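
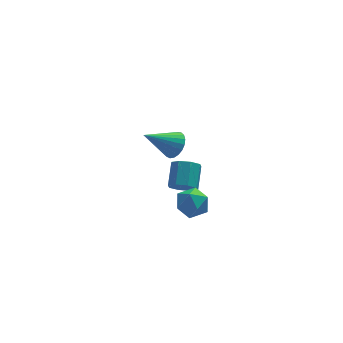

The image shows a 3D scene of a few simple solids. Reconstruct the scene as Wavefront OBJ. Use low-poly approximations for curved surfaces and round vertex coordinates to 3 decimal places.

v -2.299 -2.291 1.072
v -1.701 -1.924 0.406
v -1.579 -3.676 0.954
v -0.981 -3.309 0.288
v -0.919 -3.017 1.209
v -1.364 -2.161 1.282
v -1.916 -3.439 0.078
v -2.361 -2.583 0.151
v -1.464 -2.633 -0.207
v -0.848 -2.372 0.491
v -2.432 -3.228 0.869
v -1.816 -2.967 1.567
v -1.924 -1.839 1.072
v -1.175 -1.924 0.836
v -0.786 -0.805 1.672
v -1.536 -0.721 1.908
v -1.489 -1.549 0.48
v -1.1 -0.43 1.317
v -2.058 -1.344 0.471
v -1.669 -0.225 1.307
v -2.549 -1.43 0.814
v -2.16 -0.311 1.65
v -2.674 -1.755 1.308
v -2.285 -0.636 2.144
v -2.36 -2.13 1.663
v -1.971 -1.011 2.5
v -1.791 -2.335 1.673
v -1.402 -1.216 2.509
v -1.3 -2.249 1.33
v -0.911 -1.13 2.166
v -1.207 4.072 -0.723
v -0.689 4.139 -0.016
v -2.913 3.908 0.543
v -0.772 4.489 -0.082
v -0.93 4.767 -0.26
v -1.137 4.924 -0.517
v -1.355 4.935 -0.811
v -1.548 4.796 -1.089
v -1.683 4.532 -1.303
v -1.735 4.188 -1.418
v -1.696 3.825 -1.412
v -1.572 3.504 -1.287
v -1.386 3.281 -1.065
v -1.168 3.195 -0.783
v -0.958 3.26 -0.491
v -0.79 3.466 -0.24
v -0.695 3.777 -0.071
f 1 12 6
f 1 6 2
f 1 2 8
f 1 8 11
f 1 11 12
f 2 6 10
f 6 12 5
f 12 11 3
f 11 8 7
f 8 2 9
f 4 10 5
f 4 5 3
f 4 3 7
f 4 7 9
f 4 9 10
f 5 10 6
f 3 5 12
f 7 3 11
f 9 7 8
f 10 9 2
f 14 13 17
f 14 17 15
f 15 17 18
f 15 18 16
f 17 13 19
f 17 19 18
f 18 19 20
f 18 20 16
f 19 13 21
f 19 21 20
f 20 21 22
f 20 22 16
f 21 13 23
f 21 23 22
f 22 23 24
f 22 24 16
f 23 13 25
f 23 25 24
f 24 25 26
f 24 26 16
f 25 13 27
f 25 27 26
f 26 27 28
f 26 28 16
f 27 13 29
f 27 29 28
f 28 29 30
f 28 30 16
f 29 13 14
f 29 14 30
f 30 14 15
f 30 15 16
f 32 31 34
f 32 34 33
f 34 31 35
f 34 35 33
f 35 31 36
f 35 36 33
f 36 31 37
f 36 37 33
f 37 31 38
f 37 38 33
f 38 31 39
f 38 39 33
f 39 31 40
f 39 40 33
f 40 31 41
f 40 41 33
f 41 31 42
f 41 42 33
f 42 31 43
f 42 43 33
f 43 31 44
f 43 44 33
f 44 31 45
f 44 45 33
f 45 31 46
f 45 46 33
f 46 31 47
f 46 47 33
f 47 31 32
f 47 32 33



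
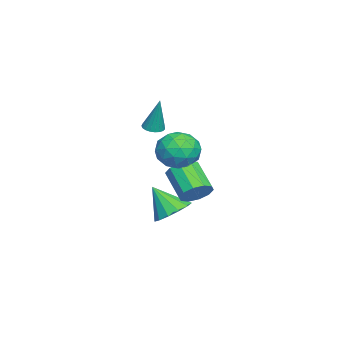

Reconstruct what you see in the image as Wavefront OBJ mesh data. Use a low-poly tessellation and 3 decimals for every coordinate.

v -1.221 2.613 -0.988
v -0.579 2.175 -0.696
v -1.616 1.33 0.319
v -2.259 1.767 0.028
v -0.633 2.593 -0.403
v -1.67 1.747 0.612
v -0.911 3.018 -0.333
v -1.948 2.172 0.682
v -1.308 3.289 -0.513
v -2.345 2.443 0.502
v -1.672 3.301 -0.875
v -2.709 2.455 0.141
v -1.864 3.05 -1.279
v -2.901 2.205 -0.264
v -1.81 2.633 -1.572
v -2.847 1.787 -0.557
v -1.532 2.208 -1.642
v -2.569 1.362 -0.627
v -1.135 1.937 -1.462
v -2.172 1.091 -0.447
v -0.771 1.925 -1.101
v -1.808 1.079 -0.085
v -3.252 0.218 2.15
v -2.913 -0.201 2.178
v -2.928 0.602 3.93
v -2.776 -0.034 2.117
v -2.721 0.176 2.062
v -2.758 0.394 2.022
v -2.88 0.581 2.004
v -3.067 0.706 2.011
v -3.286 0.746 2.042
v -3.499 0.695 2.092
v -3.669 0.562 2.152
v -3.767 0.369 2.211
v -3.776 0.15 2.26
v -3.695 -0.057 2.29
v -3.537 -0.217 2.295
v -3.33 -0.301 2.276
v -3.109 -0.296 2.234
v -2.826 1.219 -2.953
v -1.938 0.773 -3.132
v -3.054 0.201 -1.547
v -1.829 1.217 -2.793
v -2.037 1.662 -2.505
v -2.495 1.965 -2.359
v -3.059 2.032 -2.402
v -3.549 1.841 -2.619
v -3.809 1.452 -2.943
v -3.757 0.989 -3.27
v -3.41 0.599 -3.496
v -2.877 0.405 -3.55
v -2.329 0.47 -3.414
v -2.59 1.695 1.473
v -2.02 2.356 0.796
v -1.06 1.084 2.164
v -0.49 1.745 1.487
v -1.087 2.179 2.309
v -2.032 2.556 1.881
v -1.048 0.884 1.079
v -1.993 1.261 0.651
v -1.067 1.854 0.552
v -1.091 2.654 1.313
v -1.989 0.786 1.647
v -2.013 1.586 2.408
v -2.439 2.079 1.074
v -0.641 1.361 1.886
v -0.991 1.616 2.369
v -0.657 2.004 1.971
v -2.446 2.197 1.712
v -2.111 2.585 1.314
v -1.563 2.481 2.203
v -0.969 0.855 1.646
v -0.634 1.243 1.248
v -2.423 1.436 0.989
v -2.089 1.824 0.591
v -1.517 0.959 0.757
v -1.544 2.173 0.533
v -0.645 1.813 0.939
v -0.973 1.307 0.699
v -1.528 1.529 0.448
v -1.558 2.643 0.979
v -0.659 2.284 1.386
v -1.01 2.539 1.869
v -1.565 2.761 1.618
v -0.998 2.348 0.836
v -2.421 1.156 1.574
v -1.522 0.797 1.981
v -1.515 0.679 1.342
v -2.07 0.901 1.091
v -2.435 1.627 2.021
v -1.536 1.267 2.427
v -1.552 1.911 2.512
v -2.107 2.133 2.261
v -2.082 1.092 2.124
f 2 1 5
f 2 5 3
f 3 5 6
f 3 6 4
f 5 1 7
f 5 7 6
f 6 7 8
f 6 8 4
f 7 1 9
f 7 9 8
f 8 9 10
f 8 10 4
f 9 1 11
f 9 11 10
f 10 11 12
f 10 12 4
f 11 1 13
f 11 13 12
f 12 13 14
f 12 14 4
f 13 1 15
f 13 15 14
f 14 15 16
f 14 16 4
f 15 1 17
f 15 17 16
f 16 17 18
f 16 18 4
f 17 1 19
f 17 19 18
f 18 19 20
f 18 20 4
f 19 1 21
f 19 21 20
f 20 21 22
f 20 22 4
f 21 1 2
f 21 2 22
f 22 2 3
f 22 3 4
f 24 23 26
f 24 26 25
f 26 23 27
f 26 27 25
f 27 23 28
f 27 28 25
f 28 23 29
f 28 29 25
f 29 23 30
f 29 30 25
f 30 23 31
f 30 31 25
f 31 23 32
f 31 32 25
f 32 23 33
f 32 33 25
f 33 23 34
f 33 34 25
f 34 23 35
f 34 35 25
f 35 23 36
f 35 36 25
f 36 23 37
f 36 37 25
f 37 23 38
f 37 38 25
f 38 23 39
f 38 39 25
f 39 23 24
f 39 24 25
f 41 40 43
f 41 43 42
f 43 40 44
f 43 44 42
f 44 40 45
f 44 45 42
f 45 40 46
f 45 46 42
f 46 40 47
f 46 47 42
f 47 40 48
f 47 48 42
f 48 40 49
f 48 49 42
f 49 40 50
f 49 50 42
f 50 40 51
f 50 51 42
f 51 40 52
f 51 52 42
f 52 40 41
f 52 41 42
f 53 90 69
f 90 64 93
f 69 93 58
f 90 93 69
f 53 69 65
f 69 58 70
f 65 70 54
f 69 70 65
f 53 65 74
f 65 54 75
f 74 75 60
f 65 75 74
f 53 74 86
f 74 60 89
f 86 89 63
f 74 89 86
f 53 86 90
f 86 63 94
f 90 94 64
f 86 94 90
f 54 70 81
f 70 58 84
f 81 84 62
f 70 84 81
f 58 93 71
f 93 64 92
f 71 92 57
f 93 92 71
f 64 94 91
f 94 63 87
f 91 87 55
f 94 87 91
f 63 89 88
f 89 60 76
f 88 76 59
f 89 76 88
f 60 75 80
f 75 54 77
f 80 77 61
f 75 77 80
f 56 82 68
f 82 62 83
f 68 83 57
f 82 83 68
f 56 68 66
f 68 57 67
f 66 67 55
f 68 67 66
f 56 66 73
f 66 55 72
f 73 72 59
f 66 72 73
f 56 73 78
f 73 59 79
f 78 79 61
f 73 79 78
f 56 78 82
f 78 61 85
f 82 85 62
f 78 85 82
f 57 83 71
f 83 62 84
f 71 84 58
f 83 84 71
f 55 67 91
f 67 57 92
f 91 92 64
f 67 92 91
f 59 72 88
f 72 55 87
f 88 87 63
f 72 87 88
f 61 79 80
f 79 59 76
f 80 76 60
f 79 76 80
f 62 85 81
f 85 61 77
f 81 77 54
f 85 77 81



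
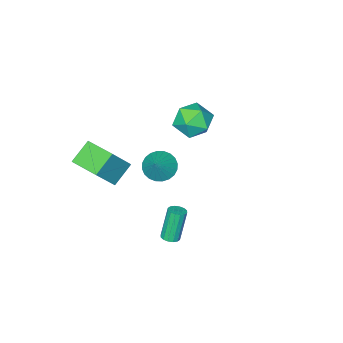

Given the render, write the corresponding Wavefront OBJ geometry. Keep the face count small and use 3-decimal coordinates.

v 0.755 -2.717 1.646
v 1.48 -3.323 1.427
v 1.625 -2.083 2.774
v 1.559 -3.03 1.202
v 1.515 -2.689 1.044
v 1.355 -2.352 0.977
v 1.105 -2.071 1.013
v 0.8 -1.888 1.144
v 0.489 -1.832 1.352
v 0.219 -1.91 1.605
v 0.03 -2.111 1.864
v -0.049 -2.405 2.09
v -0.005 -2.746 2.248
v 0.154 -3.083 2.314
v 0.405 -3.364 2.279
v 0.71 -3.547 2.147
v 1.021 -3.603 1.939
v 1.291 -3.525 1.686
v -2.53 -2.661 2.974
v -1.782 -3.278 2.2
v -3.258 -4.402 3.66
v -2.51 -5.019 2.886
v -2.032 -4.398 3.848
v -1.582 -3.322 3.424
v -3.458 -4.358 2.436
v -3.008 -3.282 2.012
v -2.355 -4.327 1.868
v -1.474 -4.352 2.741
v -3.566 -3.328 3.119
v -2.685 -3.353 3.992
v 3.908 1.93 0.987
v 4.392 1.967 1.143
v 3.816 1.847 2.95
v 3.332 1.81 2.793
v 4.304 2.216 1.132
v 3.729 2.096 2.939
v 4.111 2.388 1.082
v 3.535 2.268 2.888
v 3.863 2.438 1.006
v 3.287 2.318 2.813
v 3.627 2.351 0.925
v 3.051 2.231 2.732
v 3.466 2.152 0.861
v 2.891 2.032 2.668
v 3.424 1.893 0.83
v 2.848 1.773 2.637
v 3.511 1.644 0.841
v 2.936 1.524 2.648
v 3.705 1.472 0.892
v 3.129 1.352 2.698
v 3.953 1.422 0.967
v 3.377 1.302 2.774
v 4.189 1.509 1.048
v 3.613 1.389 2.855
v 4.349 1.708 1.112
v 3.774 1.588 2.919
v 2.772 -4.672 2.729
v 4.001 -4.644 4.357
v 2.606 -2.832 2.822
v 3.834 -2.804 4.45
v 3.986 -4.516 1.81
v 5.214 -4.488 3.438
v 3.819 -2.676 1.903
v 5.048 -2.648 3.531
f 2 1 4
f 2 4 3
f 4 1 5
f 4 5 3
f 5 1 6
f 5 6 3
f 6 1 7
f 6 7 3
f 7 1 8
f 7 8 3
f 8 1 9
f 8 9 3
f 9 1 10
f 9 10 3
f 10 1 11
f 10 11 3
f 11 1 12
f 11 12 3
f 12 1 13
f 12 13 3
f 13 1 14
f 13 14 3
f 14 1 15
f 14 15 3
f 15 1 16
f 15 16 3
f 16 1 17
f 16 17 3
f 17 1 18
f 17 18 3
f 18 1 2
f 18 2 3
f 19 30 24
f 19 24 20
f 19 20 26
f 19 26 29
f 19 29 30
f 20 24 28
f 24 30 23
f 30 29 21
f 29 26 25
f 26 20 27
f 22 28 23
f 22 23 21
f 22 21 25
f 22 25 27
f 22 27 28
f 23 28 24
f 21 23 30
f 25 21 29
f 27 25 26
f 28 27 20
f 32 31 35
f 32 35 33
f 33 35 36
f 33 36 34
f 35 31 37
f 35 37 36
f 36 37 38
f 36 38 34
f 37 31 39
f 37 39 38
f 38 39 40
f 38 40 34
f 39 31 41
f 39 41 40
f 40 41 42
f 40 42 34
f 41 31 43
f 41 43 42
f 42 43 44
f 42 44 34
f 43 31 45
f 43 45 44
f 44 45 46
f 44 46 34
f 45 31 47
f 45 47 46
f 46 47 48
f 46 48 34
f 47 31 49
f 47 49 48
f 48 49 50
f 48 50 34
f 49 31 51
f 49 51 50
f 50 51 52
f 50 52 34
f 51 31 53
f 51 53 52
f 52 53 54
f 52 54 34
f 53 31 55
f 53 55 54
f 54 55 56
f 54 56 34
f 55 31 32
f 55 32 56
f 56 32 33
f 56 33 34
f 58 60 57
f 61 58 57
f 57 60 59
f 59 61 57
f 58 64 60
f 62 58 61
f 62 64 58
f 60 64 59
f 63 61 59
f 59 64 63
f 63 62 61
f 64 62 63



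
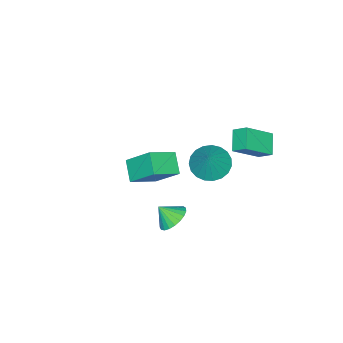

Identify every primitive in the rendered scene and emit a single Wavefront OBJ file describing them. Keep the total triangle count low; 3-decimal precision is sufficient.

v 0.281 2.983 2.085
v 1.084 2.384 1.772
v 1.139 3.377 3.535
v 1.19 2.773 1.604
v 1.138 3.198 1.519
v 0.938 3.586 1.532
v 0.624 3.869 1.64
v 0.251 4 1.826
v -0.117 3.954 2.057
v -0.416 3.74 2.292
v -0.595 3.396 2.492
v -0.622 2.98 2.621
v -0.493 2.564 2.658
v -0.231 2.221 2.596
v 0.12 2.009 2.446
v 0.499 1.966 2.233
v 0.84 2.099 1.995
v -2.495 -2.439 -2.975
v -2.62 -1.033 -1.629
v -1.72 -1.639 -3.738
v -1.844 -0.234 -2.392
v -1.076 -3.066 -2.188
v -1.2 -1.661 -0.842
v -0.3 -2.267 -2.951
v -0.425 -0.861 -1.605
v 3.026 2.651 -0.26
v 3.819 2.981 -0.222
v 3.274 1.969 0.5
v 3.643 3.182 0.016
v 3.361 3.292 0.206
v 3.02 3.29 0.315
v 2.681 3.178 0.326
v 2.401 2.974 0.234
v 2.23 2.715 0.058
v 2.196 2.445 -0.174
v 2.305 2.21 -0.42
v 2.54 2.051 -0.639
v 2.858 1.996 -0.792
v 3.205 2.054 -0.853
v 3.522 2.216 -0.812
v 3.753 2.452 -0.675
v 3.858 2.723 -0.466
v -3.538 3.424 -0.317
v -4.463 2.856 0.38
v -3.591 4.192 0.239
v -4.516 3.624 0.936
v -2.204 2.676 0.844
v -3.129 2.108 1.541
v -2.257 3.444 1.4
v -3.182 2.876 2.097
f 2 1 4
f 2 4 3
f 4 1 5
f 4 5 3
f 5 1 6
f 5 6 3
f 6 1 7
f 6 7 3
f 7 1 8
f 7 8 3
f 8 1 9
f 8 9 3
f 9 1 10
f 9 10 3
f 10 1 11
f 10 11 3
f 11 1 12
f 11 12 3
f 12 1 13
f 12 13 3
f 13 1 14
f 13 14 3
f 14 1 15
f 14 15 3
f 15 1 16
f 15 16 3
f 16 1 17
f 16 17 3
f 17 1 2
f 17 2 3
f 19 21 18
f 22 19 18
f 18 21 20
f 20 22 18
f 19 25 21
f 23 19 22
f 23 25 19
f 21 25 20
f 24 22 20
f 20 25 24
f 24 23 22
f 25 23 24
f 27 26 29
f 27 29 28
f 29 26 30
f 29 30 28
f 30 26 31
f 30 31 28
f 31 26 32
f 31 32 28
f 32 26 33
f 32 33 28
f 33 26 34
f 33 34 28
f 34 26 35
f 34 35 28
f 35 26 36
f 35 36 28
f 36 26 37
f 36 37 28
f 37 26 38
f 37 38 28
f 38 26 39
f 38 39 28
f 39 26 40
f 39 40 28
f 40 26 41
f 40 41 28
f 41 26 42
f 41 42 28
f 42 26 27
f 42 27 28
f 44 46 43
f 47 44 43
f 43 46 45
f 45 47 43
f 44 50 46
f 48 44 47
f 48 50 44
f 46 50 45
f 49 47 45
f 45 50 49
f 49 48 47
f 50 48 49



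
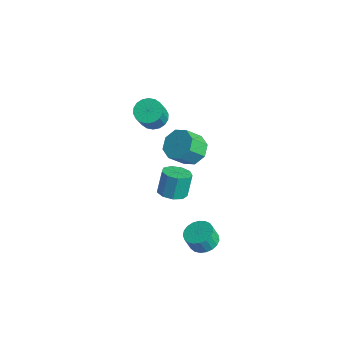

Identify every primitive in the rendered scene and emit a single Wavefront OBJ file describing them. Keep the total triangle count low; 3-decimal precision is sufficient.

v 0.715 -2.398 -1.004
v 1.334 -1.784 -1.12
v 1.084 -1.267 0.288
v 0.465 -1.882 0.404
v 0.798 -1.571 -1.293
v 0.548 -1.055 0.115
v 0.223 -1.746 -1.331
v -0.027 -1.229 0.077
v -0.122 -2.226 -1.216
v -0.371 -1.709 0.192
v -0.075 -2.786 -1.001
v -0.325 -2.27 0.406
v 0.341 -3.166 -0.788
v 0.092 -2.649 0.619
v 0.932 -3.186 -0.676
v 0.683 -2.669 0.731
v 1.422 -2.837 -0.717
v 1.172 -2.321 0.69
v 1.58 -2.284 -0.892
v 1.33 -1.767 0.515
v -3.625 -0.642 1.555
v -3.036 -1.096 1.104
v -2.525 -1.833 2.514
v -3.115 -1.378 2.965
v -2.842 -0.776 1.201
v -2.331 -1.512 2.611
v -2.803 -0.429 1.369
v -2.292 -1.165 2.778
v -2.927 -0.124 1.573
v -2.416 -0.86 2.982
v -3.189 0.078 1.773
v -2.678 -0.658 3.183
v -3.538 0.138 1.931
v -3.027 -0.598 3.34
v -3.904 0.043 2.014
v -3.393 -0.693 3.423
v -4.215 -0.187 2.006
v -3.704 -0.924 3.416
v -4.409 -0.508 1.909
v -3.898 -1.244 3.319
v -4.448 -0.855 1.742
v -3.937 -1.591 3.151
v -4.324 -1.16 1.538
v -3.813 -1.896 2.947
v -4.062 -1.362 1.337
v -3.551 -2.098 2.747
v -3.713 -1.422 1.18
v -3.202 -2.158 2.589
v -3.347 -1.327 1.097
v -2.836 -2.063 2.506
v 0.929 -1.154 2.487
v 1.773 -1.605 2.132
v 1.695 -2.576 3.179
v 0.851 -2.126 3.533
v 1.929 -1.05 2.659
v 1.851 -2.021 3.705
v 1.499 -0.556 3.084
v 1.421 -1.527 4.131
v 0.736 -0.413 3.16
v 0.657 -1.384 4.207
v 0.085 -0.704 2.841
v 0.007 -1.675 3.888
v -0.071 -1.259 2.315
v -0.149 -2.23 3.361
v 0.359 -1.753 1.889
v 0.281 -2.724 2.936
v 1.123 -1.896 1.813
v 1.044 -2.867 2.86
v 4.054 -2.559 -2.527
v 4.604 -3.226 -2.689
v 4.476 -3.568 -1.715
v 3.926 -2.901 -1.553
v 4.833 -2.967 -2.568
v 4.705 -3.309 -1.594
v 4.926 -2.637 -2.44
v 4.798 -2.979 -1.466
v 4.869 -2.294 -2.327
v 4.741 -2.636 -1.353
v 4.671 -1.997 -2.248
v 4.543 -2.338 -1.275
v 4.366 -1.796 -2.218
v 4.238 -2.138 -1.244
v 4.007 -1.728 -2.241
v 3.879 -2.07 -1.268
v 3.657 -1.803 -2.314
v 3.529 -2.145 -1.34
v 3.375 -2.009 -2.423
v 3.247 -2.351 -1.449
v 3.21 -2.311 -2.551
v 3.082 -2.652 -1.577
v 3.192 -2.655 -2.674
v 3.064 -2.996 -1.7
v 3.322 -2.982 -2.772
v 3.194 -3.324 -1.798
v 3.579 -3.237 -2.827
v 3.451 -3.578 -1.853
v 3.918 -3.374 -2.831
v 3.79 -3.716 -1.857
v 4.281 -3.37 -2.782
v 4.153 -3.712 -1.808
f 2 1 5
f 2 5 3
f 3 5 6
f 3 6 4
f 5 1 7
f 5 7 6
f 6 7 8
f 6 8 4
f 7 1 9
f 7 9 8
f 8 9 10
f 8 10 4
f 9 1 11
f 9 11 10
f 10 11 12
f 10 12 4
f 11 1 13
f 11 13 12
f 12 13 14
f 12 14 4
f 13 1 15
f 13 15 14
f 14 15 16
f 14 16 4
f 15 1 17
f 15 17 16
f 16 17 18
f 16 18 4
f 17 1 19
f 17 19 18
f 18 19 20
f 18 20 4
f 19 1 2
f 19 2 20
f 20 2 3
f 20 3 4
f 22 21 25
f 22 25 23
f 23 25 26
f 23 26 24
f 25 21 27
f 25 27 26
f 26 27 28
f 26 28 24
f 27 21 29
f 27 29 28
f 28 29 30
f 28 30 24
f 29 21 31
f 29 31 30
f 30 31 32
f 30 32 24
f 31 21 33
f 31 33 32
f 32 33 34
f 32 34 24
f 33 21 35
f 33 35 34
f 34 35 36
f 34 36 24
f 35 21 37
f 35 37 36
f 36 37 38
f 36 38 24
f 37 21 39
f 37 39 38
f 38 39 40
f 38 40 24
f 39 21 41
f 39 41 40
f 40 41 42
f 40 42 24
f 41 21 43
f 41 43 42
f 42 43 44
f 42 44 24
f 43 21 45
f 43 45 44
f 44 45 46
f 44 46 24
f 45 21 47
f 45 47 46
f 46 47 48
f 46 48 24
f 47 21 49
f 47 49 48
f 48 49 50
f 48 50 24
f 49 21 22
f 49 22 50
f 50 22 23
f 50 23 24
f 52 51 55
f 52 55 53
f 53 55 56
f 53 56 54
f 55 51 57
f 55 57 56
f 56 57 58
f 56 58 54
f 57 51 59
f 57 59 58
f 58 59 60
f 58 60 54
f 59 51 61
f 59 61 60
f 60 61 62
f 60 62 54
f 61 51 63
f 61 63 62
f 62 63 64
f 62 64 54
f 63 51 65
f 63 65 64
f 64 65 66
f 64 66 54
f 65 51 67
f 65 67 66
f 66 67 68
f 66 68 54
f 67 51 52
f 67 52 68
f 68 52 53
f 68 53 54
f 70 69 73
f 70 73 71
f 71 73 74
f 71 74 72
f 73 69 75
f 73 75 74
f 74 75 76
f 74 76 72
f 75 69 77
f 75 77 76
f 76 77 78
f 76 78 72
f 77 69 79
f 77 79 78
f 78 79 80
f 78 80 72
f 79 69 81
f 79 81 80
f 80 81 82
f 80 82 72
f 81 69 83
f 81 83 82
f 82 83 84
f 82 84 72
f 83 69 85
f 83 85 84
f 84 85 86
f 84 86 72
f 85 69 87
f 85 87 86
f 86 87 88
f 86 88 72
f 87 69 89
f 87 89 88
f 88 89 90
f 88 90 72
f 89 69 91
f 89 91 90
f 90 91 92
f 90 92 72
f 91 69 93
f 91 93 92
f 92 93 94
f 92 94 72
f 93 69 95
f 93 95 94
f 94 95 96
f 94 96 72
f 95 69 97
f 95 97 96
f 96 97 98
f 96 98 72
f 97 69 99
f 97 99 98
f 98 99 100
f 98 100 72
f 99 69 70
f 99 70 100
f 100 70 71
f 100 71 72



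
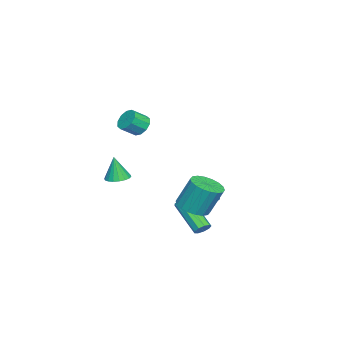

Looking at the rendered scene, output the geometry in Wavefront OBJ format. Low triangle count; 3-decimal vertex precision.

v 3.01 1.25 -1.706
v 3.603 0.614 -1.378
v 3.482 1.333 0.235
v 2.89 1.97 -0.094
v 3.854 0.921 -1.496
v 3.733 1.64 0.117
v 3.938 1.293 -1.656
v 3.817 2.013 -0.043
v 3.838 1.657 -1.826
v 3.717 2.377 -0.213
v 3.574 1.941 -1.972
v 3.453 2.66 -0.359
v 3.199 2.087 -2.066
v 3.078 2.807 -0.453
v 2.786 2.068 -2.088
v 2.665 2.788 -0.475
v 2.418 1.887 -2.035
v 2.297 2.606 -0.422
v 2.167 1.58 -1.917
v 2.046 2.299 -0.304
v 2.083 1.207 -1.757
v 1.962 1.927 -0.144
v 2.183 0.843 -1.587
v 2.062 1.563 0.026
v 2.447 0.56 -1.441
v 2.326 1.279 0.172
v 2.822 0.413 -1.347
v 2.701 1.133 0.266
v 3.235 0.432 -1.325
v 3.114 1.152 0.288
v 1.031 -3.406 -1.143
v 1.454 -2.855 -1.063
v 1.029 -3.614 0.303
v 1.17 -2.727 -1.045
v 0.859 -2.734 -1.046
v 0.582 -2.875 -1.067
v 0.393 -3.12 -1.102
v 0.331 -3.422 -1.146
v 0.407 -3.721 -1.188
v 0.607 -3.958 -1.222
v 0.891 -4.085 -1.24
v 1.202 -4.078 -1.239
v 1.48 -3.938 -1.219
v 1.668 -3.692 -1.183
v 1.73 -3.39 -1.14
v 1.654 -3.091 -1.097
v -4.173 0.034 -3.532
v -3.71 0.653 -4.197
v -2.77 -0.813 -3.343
v -2.307 -0.194 -4.008
v -2.588 0.159 -3.093
v -3.455 0.682 -3.21
v -3.025 -0.842 -4.33
v -3.892 -0.319 -4.447
v -3 0.112 -4.69
v -2.73 0.73 -3.926
v -3.75 -0.89 -3.614
v -3.48 -0.272 -2.85
v 0.671 1.05 -4.389
v 0.932 1.23 -4.002
v -0.09 -0.17 -2.664
v -0.351 -0.35 -3.051
v 0.641 1.406 -4.04
v -0.381 0.006 -2.701
v 0.365 1.416 -4.24
v -0.657 0.016 -2.902
v 0.231 1.255 -4.511
v -0.791 -0.145 -3.172
v 0.304 0.998 -4.725
v -0.718 -0.402 -3.386
v 0.548 0.765 -4.781
v -0.474 -0.635 -3.443
v 0.85 0.666 -4.655
v -0.172 -0.734 -3.316
v 1.068 0.746 -4.404
v 0.046 -0.654 -3.065
v 1.1 0.969 -4.146
v 0.078 -0.431 -2.808
v 0.998 -2.128 2.699
v 1.386 -2.292 2.153
v 1.95 -2.895 2.734
v 1.562 -2.732 3.281
v 1.559 -1.95 2.34
v 2.123 -2.553 2.921
v 1.518 -1.676 2.664
v 2.082 -2.28 3.245
v 1.278 -1.575 3.002
v 1.842 -2.178 3.583
v 0.931 -1.685 3.224
v 1.495 -2.289 3.805
v 0.61 -1.965 3.246
v 1.174 -2.568 3.827
v 0.437 -2.307 3.059
v 1.001 -2.91 3.64
v 0.478 -2.58 2.735
v 1.042 -3.184 3.316
v 0.718 -2.682 2.397
v 1.282 -3.285 2.978
v 1.065 -2.571 2.175
v 1.629 -3.175 2.756
f 2 1 5
f 2 5 3
f 3 5 6
f 3 6 4
f 5 1 7
f 5 7 6
f 6 7 8
f 6 8 4
f 7 1 9
f 7 9 8
f 8 9 10
f 8 10 4
f 9 1 11
f 9 11 10
f 10 11 12
f 10 12 4
f 11 1 13
f 11 13 12
f 12 13 14
f 12 14 4
f 13 1 15
f 13 15 14
f 14 15 16
f 14 16 4
f 15 1 17
f 15 17 16
f 16 17 18
f 16 18 4
f 17 1 19
f 17 19 18
f 18 19 20
f 18 20 4
f 19 1 21
f 19 21 20
f 20 21 22
f 20 22 4
f 21 1 23
f 21 23 22
f 22 23 24
f 22 24 4
f 23 1 25
f 23 25 24
f 24 25 26
f 24 26 4
f 25 1 27
f 25 27 26
f 26 27 28
f 26 28 4
f 27 1 29
f 27 29 28
f 28 29 30
f 28 30 4
f 29 1 2
f 29 2 30
f 30 2 3
f 30 3 4
f 32 31 34
f 32 34 33
f 34 31 35
f 34 35 33
f 35 31 36
f 35 36 33
f 36 31 37
f 36 37 33
f 37 31 38
f 37 38 33
f 38 31 39
f 38 39 33
f 39 31 40
f 39 40 33
f 40 31 41
f 40 41 33
f 41 31 42
f 41 42 33
f 42 31 43
f 42 43 33
f 43 31 44
f 43 44 33
f 44 31 45
f 44 45 33
f 45 31 46
f 45 46 33
f 46 31 32
f 46 32 33
f 47 58 52
f 47 52 48
f 47 48 54
f 47 54 57
f 47 57 58
f 48 52 56
f 52 58 51
f 58 57 49
f 57 54 53
f 54 48 55
f 50 56 51
f 50 51 49
f 50 49 53
f 50 53 55
f 50 55 56
f 51 56 52
f 49 51 58
f 53 49 57
f 55 53 54
f 56 55 48
f 60 59 63
f 60 63 61
f 61 63 64
f 61 64 62
f 63 59 65
f 63 65 64
f 64 65 66
f 64 66 62
f 65 59 67
f 65 67 66
f 66 67 68
f 66 68 62
f 67 59 69
f 67 69 68
f 68 69 70
f 68 70 62
f 69 59 71
f 69 71 70
f 70 71 72
f 70 72 62
f 71 59 73
f 71 73 72
f 72 73 74
f 72 74 62
f 73 59 75
f 73 75 74
f 74 75 76
f 74 76 62
f 75 59 77
f 75 77 76
f 76 77 78
f 76 78 62
f 77 59 60
f 77 60 78
f 78 60 61
f 78 61 62
f 80 79 83
f 80 83 81
f 81 83 84
f 81 84 82
f 83 79 85
f 83 85 84
f 84 85 86
f 84 86 82
f 85 79 87
f 85 87 86
f 86 87 88
f 86 88 82
f 87 79 89
f 87 89 88
f 88 89 90
f 88 90 82
f 89 79 91
f 89 91 90
f 90 91 92
f 90 92 82
f 91 79 93
f 91 93 92
f 92 93 94
f 92 94 82
f 93 79 95
f 93 95 94
f 94 95 96
f 94 96 82
f 95 79 97
f 95 97 96
f 96 97 98
f 96 98 82
f 97 79 99
f 97 99 98
f 98 99 100
f 98 100 82
f 99 79 80
f 99 80 100
f 100 80 81
f 100 81 82



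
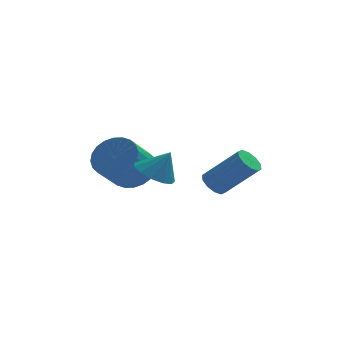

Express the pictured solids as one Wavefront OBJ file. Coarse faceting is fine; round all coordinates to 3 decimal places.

v 0.132 3.232 -2.382
v 0.514 3.862 -1.607
v -0.31 2.879 -0.402
v -0.692 2.248 -1.178
v 0.154 4.053 -1.697
v -0.67 3.07 -0.492
v -0.21 4.119 -1.892
v -1.033 3.136 -0.687
v -0.521 4.05 -2.161
v -1.345 3.067 -0.956
v -0.733 3.856 -2.464
v -1.557 2.873 -1.259
v -0.813 3.568 -2.755
v -1.637 2.584 -1.55
v -0.75 3.228 -2.989
v -1.574 2.244 -1.784
v -0.552 2.888 -3.13
v -1.376 1.905 -1.926
v -0.25 2.601 -3.158
v -1.074 1.618 -1.953
v 0.11 2.41 -3.068
v -0.714 1.427 -1.863
v 0.473 2.344 -2.873
v -0.35 1.361 -1.668
v 0.785 2.413 -2.604
v -0.039 1.43 -1.399
v 0.997 2.607 -2.301
v 0.173 1.624 -1.096
v 1.077 2.896 -2.01
v 0.253 1.912 -0.805
v 1.014 3.236 -1.776
v 0.19 2.252 -0.571
v 0.816 3.575 -1.634
v -0.008 2.592 -0.43
v 0.651 -0.584 -0.879
v 1.273 -1.152 -1.247
v 1.289 -0.596 0.219
v 1.442 -0.671 -1.34
v 1.36 -0.162 -1.286
v 1.052 0.213 -1.103
v 0.617 0.335 -0.849
v 0.193 0.165 -0.604
v -0.086 -0.242 -0.447
v -0.131 -0.758 -0.426
v 0.072 -1.219 -0.55
v 0.459 -1.478 -0.778
v 0.907 -1.453 -1.038
v 3.191 1.142 -2.417
v 3.514 1.692 -2.545
v 4.891 1.227 -1.072
v 4.569 0.678 -0.943
v 3.239 1.772 -2.263
v 4.617 1.308 -0.79
v 2.946 1.612 -2.04
v 4.324 1.147 -0.566
v 2.747 1.272 -1.96
v 4.125 0.808 -0.487
v 2.717 0.883 -2.055
v 4.095 0.419 -0.582
v 2.869 0.593 -2.288
v 4.246 0.128 -0.815
v 3.143 0.512 -2.57
v 4.521 0.048 -1.097
v 3.436 0.673 -2.794
v 4.814 0.208 -1.32
v 3.635 1.012 -2.873
v 5.013 0.548 -1.4
v 3.665 1.401 -2.778
v 5.043 0.937 -1.305
f 2 1 5
f 2 5 3
f 3 5 6
f 3 6 4
f 5 1 7
f 5 7 6
f 6 7 8
f 6 8 4
f 7 1 9
f 7 9 8
f 8 9 10
f 8 10 4
f 9 1 11
f 9 11 10
f 10 11 12
f 10 12 4
f 11 1 13
f 11 13 12
f 12 13 14
f 12 14 4
f 13 1 15
f 13 15 14
f 14 15 16
f 14 16 4
f 15 1 17
f 15 17 16
f 16 17 18
f 16 18 4
f 17 1 19
f 17 19 18
f 18 19 20
f 18 20 4
f 19 1 21
f 19 21 20
f 20 21 22
f 20 22 4
f 21 1 23
f 21 23 22
f 22 23 24
f 22 24 4
f 23 1 25
f 23 25 24
f 24 25 26
f 24 26 4
f 25 1 27
f 25 27 26
f 26 27 28
f 26 28 4
f 27 1 29
f 27 29 28
f 28 29 30
f 28 30 4
f 29 1 31
f 29 31 30
f 30 31 32
f 30 32 4
f 31 1 33
f 31 33 32
f 32 33 34
f 32 34 4
f 33 1 2
f 33 2 34
f 34 2 3
f 34 3 4
f 36 35 38
f 36 38 37
f 38 35 39
f 38 39 37
f 39 35 40
f 39 40 37
f 40 35 41
f 40 41 37
f 41 35 42
f 41 42 37
f 42 35 43
f 42 43 37
f 43 35 44
f 43 44 37
f 44 35 45
f 44 45 37
f 45 35 46
f 45 46 37
f 46 35 47
f 46 47 37
f 47 35 36
f 47 36 37
f 49 48 52
f 49 52 50
f 50 52 53
f 50 53 51
f 52 48 54
f 52 54 53
f 53 54 55
f 53 55 51
f 54 48 56
f 54 56 55
f 55 56 57
f 55 57 51
f 56 48 58
f 56 58 57
f 57 58 59
f 57 59 51
f 58 48 60
f 58 60 59
f 59 60 61
f 59 61 51
f 60 48 62
f 60 62 61
f 61 62 63
f 61 63 51
f 62 48 64
f 62 64 63
f 63 64 65
f 63 65 51
f 64 48 66
f 64 66 65
f 65 66 67
f 65 67 51
f 66 48 68
f 66 68 67
f 67 68 69
f 67 69 51
f 68 48 49
f 68 49 69
f 69 49 50
f 69 50 51



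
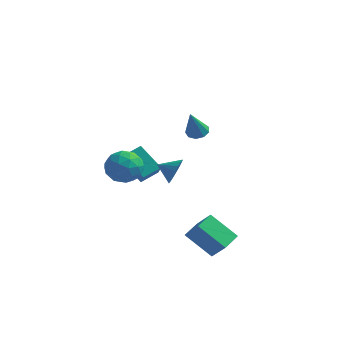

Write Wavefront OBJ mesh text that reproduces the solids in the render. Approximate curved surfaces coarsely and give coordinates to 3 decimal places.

v -0.685 2.024 -1.177
v -0.35 1.523 -0.417
v -1.815 1.896 -0.763
v -0.342 1.901 -0.278
v -0.394 2.301 -0.294
v -0.495 2.653 -0.463
v -0.63 2.896 -0.755
v -0.774 2.988 -1.12
v -0.903 2.914 -1.495
v -0.994 2.686 -1.815
v -1.031 2.343 -2.025
v -1.009 1.945 -2.087
v -0.931 1.561 -1.993
v -0.81 1.257 -1.757
v -0.668 1.086 -1.421
v -0.528 1.076 -1.043
v -0.416 1.231 -0.687
v -3.275 2.852 -3.089
v -4.787 3.332 -1.791
v -2.545 3.823 -2.599
v -4.057 4.303 -1.3
v -2.683 1.877 -2.04
v -4.195 2.357 -0.741
v -1.953 2.848 -1.549
v -3.465 3.328 -0.251
v 3.624 -3.268 -4.327
v 1.978 -3.223 -2.992
v 3.879 -2.012 -4.056
v 2.233 -1.967 -2.721
v 4.607 -3.733 -3.099
v 2.961 -3.688 -1.764
v 4.862 -2.477 -2.828
v 3.216 -2.432 -1.493
v 1.052 1.03 3.082
v 1.761 1.036 3.118
v 0.968 0.11 4.878
v 1.581 1.441 3.317
v 1.154 1.654 3.406
v 0.679 1.575 3.344
v 0.378 1.241 3.159
v 0.393 0.809 2.938
v 0.716 0.48 2.784
v 1.196 0.409 2.77
v 1.609 0.629 2.902
v -3.308 -0.138 -0.053
v -2.415 0.085 0.763
v -2.905 -2.085 0.037
v -2.012 -1.862 0.853
v -3.189 -1.703 1.171
v -3.438 -0.5 1.116
v -1.882 -1.5 -0.316
v -2.131 -0.297 -0.371
v -1.533 -0.757 0.6
v -2.341 -0.883 1.52
v -2.979 -1.117 -0.72
v -3.787 -1.243 0.2
v -2.897 0.145 0.347
v -2.423 -2.145 0.453
v -3.115 -2.051 0.64
v -2.59 -1.92 1.119
v -3.499 -0.199 0.555
v -2.973 -0.068 1.034
v -3.428 -1.119 1.274
v -2.347 -1.932 -0.234
v -1.821 -1.801 0.245
v -2.73 -0.08 -0.319
v -2.205 0.051 0.16
v -1.892 -0.881 -0.474
v -1.854 -0.22 0.731
v -1.617 -1.364 0.784
v -1.54 -1.152 0.097
v -1.687 -0.444 0.064
v -2.328 -0.293 1.272
v -2.091 -1.438 1.324
v -2.784 -1.344 1.511
v -2.93 -0.637 1.479
v -1.81 -0.788 1.176
v -3.229 -0.562 -0.524
v -2.992 -1.707 -0.472
v -2.39 -1.363 -0.679
v -2.536 -0.656 -0.711
v -3.703 -0.636 0.016
v -3.466 -1.78 0.069
v -3.633 -1.556 0.736
v -3.78 -0.848 0.703
v -3.51 -1.212 -0.376
f 2 1 4
f 2 4 3
f 4 1 5
f 4 5 3
f 5 1 6
f 5 6 3
f 6 1 7
f 6 7 3
f 7 1 8
f 7 8 3
f 8 1 9
f 8 9 3
f 9 1 10
f 9 10 3
f 10 1 11
f 10 11 3
f 11 1 12
f 11 12 3
f 12 1 13
f 12 13 3
f 13 1 14
f 13 14 3
f 14 1 15
f 14 15 3
f 15 1 16
f 15 16 3
f 16 1 17
f 16 17 3
f 17 1 2
f 17 2 3
f 19 21 18
f 22 19 18
f 18 21 20
f 20 22 18
f 19 25 21
f 23 19 22
f 23 25 19
f 21 25 20
f 24 22 20
f 20 25 24
f 24 23 22
f 25 23 24
f 27 29 26
f 30 27 26
f 26 29 28
f 28 30 26
f 27 33 29
f 31 27 30
f 31 33 27
f 29 33 28
f 32 30 28
f 28 33 32
f 32 31 30
f 33 31 32
f 35 34 37
f 35 37 36
f 37 34 38
f 37 38 36
f 38 34 39
f 38 39 36
f 39 34 40
f 39 40 36
f 40 34 41
f 40 41 36
f 41 34 42
f 41 42 36
f 42 34 43
f 42 43 36
f 43 34 44
f 43 44 36
f 44 34 35
f 44 35 36
f 45 82 61
f 82 56 85
f 61 85 50
f 82 85 61
f 45 61 57
f 61 50 62
f 57 62 46
f 61 62 57
f 45 57 66
f 57 46 67
f 66 67 52
f 57 67 66
f 45 66 78
f 66 52 81
f 78 81 55
f 66 81 78
f 45 78 82
f 78 55 86
f 82 86 56
f 78 86 82
f 46 62 73
f 62 50 76
f 73 76 54
f 62 76 73
f 50 85 63
f 85 56 84
f 63 84 49
f 85 84 63
f 56 86 83
f 86 55 79
f 83 79 47
f 86 79 83
f 55 81 80
f 81 52 68
f 80 68 51
f 81 68 80
f 52 67 72
f 67 46 69
f 72 69 53
f 67 69 72
f 48 74 60
f 74 54 75
f 60 75 49
f 74 75 60
f 48 60 58
f 60 49 59
f 58 59 47
f 60 59 58
f 48 58 65
f 58 47 64
f 65 64 51
f 58 64 65
f 48 65 70
f 65 51 71
f 70 71 53
f 65 71 70
f 48 70 74
f 70 53 77
f 74 77 54
f 70 77 74
f 49 75 63
f 75 54 76
f 63 76 50
f 75 76 63
f 47 59 83
f 59 49 84
f 83 84 56
f 59 84 83
f 51 64 80
f 64 47 79
f 80 79 55
f 64 79 80
f 53 71 72
f 71 51 68
f 72 68 52
f 71 68 72
f 54 77 73
f 77 53 69
f 73 69 46
f 77 69 73



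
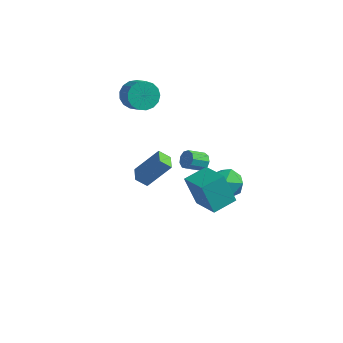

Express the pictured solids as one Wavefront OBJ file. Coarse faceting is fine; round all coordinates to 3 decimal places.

v 3.677 -3.355 1.926
v 2.904 -3.151 3.549
v 2.29 -2.291 1.132
v 1.517 -2.088 2.755
v 4.443 -2.192 2.145
v 3.67 -1.989 3.768
v 3.056 -1.129 1.351
v 2.283 -0.925 2.974
v -2.837 1.531 -2.576
v -1.657 2.228 -1.052
v -3.264 2.431 -2.657
v -2.083 3.129 -1.133
v -2.217 1.771 -3.167
v -1.036 2.469 -1.643
v -2.643 2.672 -3.248
v -1.463 3.369 -1.724
v -3.832 4.033 2.572
v -3.22 3.905 1.857
v -2.396 3.179 2.693
v -3.008 3.307 3.408
v -3.079 4.291 2.053
v -2.255 3.564 2.889
v -3.111 4.617 2.368
v -2.287 3.891 3.204
v -3.308 4.809 2.73
v -2.484 4.083 3.566
v -3.625 4.824 3.056
v -2.801 4.098 3.891
v -3.989 4.658 3.27
v -3.166 3.931 4.106
v -4.318 4.348 3.325
v -3.494 3.622 4.161
v -4.535 3.967 3.208
v -3.711 3.24 4.043
v -4.591 3.6 2.944
v -3.767 2.874 3.78
v -4.473 3.333 2.596
v -3.65 2.606 3.431
v -4.209 3.226 2.242
v -3.385 2.5 3.077
v -3.858 3.304 1.964
v -3.034 2.578 2.799
v -3.501 3.549 1.825
v -2.677 2.823 2.66
v 1.347 1.003 1.211
v 1.795 0.852 1.548
v 1.121 0.186 2.145
v 0.673 0.337 1.809
v 1.613 1.171 1.698
v 0.939 0.505 2.296
v 1.307 1.411 1.621
v 0.633 0.746 2.219
v 1.02 1.46 1.352
v 0.346 0.795 1.95
v 0.885 1.295 1.017
v 0.212 0.63 1.615
v 0.967 0.994 0.773
v 0.293 0.328 1.371
v 1.226 0.696 0.734
v 0.553 0.03 1.332
v 1.542 0.542 0.918
v 0.869 -0.124 1.516
v 1.767 0.603 1.24
v 1.093 -0.062 1.837
v 1.938 3.367 -2.966
v 2.613 3.637 -2.121
v 1.587 1.783 -2.179
v 2.262 2.053 -1.334
v 1.296 2.592 -1.47
v 1.513 3.571 -1.956
v 2.687 1.849 -2.344
v 2.904 2.828 -2.83
v 3.076 2.699 -1.737
v 2.216 3.158 -1.196
v 1.984 2.262 -3.104
v 1.124 2.721 -2.563
f 2 4 1
f 5 2 1
f 1 4 3
f 3 5 1
f 2 8 4
f 6 2 5
f 6 8 2
f 4 8 3
f 7 5 3
f 3 8 7
f 7 6 5
f 8 6 7
f 10 12 9
f 13 10 9
f 9 12 11
f 11 13 9
f 10 16 12
f 14 10 13
f 14 16 10
f 12 16 11
f 15 13 11
f 11 16 15
f 15 14 13
f 16 14 15
f 18 17 21
f 18 21 19
f 19 21 22
f 19 22 20
f 21 17 23
f 21 23 22
f 22 23 24
f 22 24 20
f 23 17 25
f 23 25 24
f 24 25 26
f 24 26 20
f 25 17 27
f 25 27 26
f 26 27 28
f 26 28 20
f 27 17 29
f 27 29 28
f 28 29 30
f 28 30 20
f 29 17 31
f 29 31 30
f 30 31 32
f 30 32 20
f 31 17 33
f 31 33 32
f 32 33 34
f 32 34 20
f 33 17 35
f 33 35 34
f 34 35 36
f 34 36 20
f 35 17 37
f 35 37 36
f 36 37 38
f 36 38 20
f 37 17 39
f 37 39 38
f 38 39 40
f 38 40 20
f 39 17 41
f 39 41 40
f 40 41 42
f 40 42 20
f 41 17 43
f 41 43 42
f 42 43 44
f 42 44 20
f 43 17 18
f 43 18 44
f 44 18 19
f 44 19 20
f 46 45 49
f 46 49 47
f 47 49 50
f 47 50 48
f 49 45 51
f 49 51 50
f 50 51 52
f 50 52 48
f 51 45 53
f 51 53 52
f 52 53 54
f 52 54 48
f 53 45 55
f 53 55 54
f 54 55 56
f 54 56 48
f 55 45 57
f 55 57 56
f 56 57 58
f 56 58 48
f 57 45 59
f 57 59 58
f 58 59 60
f 58 60 48
f 59 45 61
f 59 61 60
f 60 61 62
f 60 62 48
f 61 45 63
f 61 63 62
f 62 63 64
f 62 64 48
f 63 45 46
f 63 46 64
f 64 46 47
f 64 47 48
f 65 76 70
f 65 70 66
f 65 66 72
f 65 72 75
f 65 75 76
f 66 70 74
f 70 76 69
f 76 75 67
f 75 72 71
f 72 66 73
f 68 74 69
f 68 69 67
f 68 67 71
f 68 71 73
f 68 73 74
f 69 74 70
f 67 69 76
f 71 67 75
f 73 71 72
f 74 73 66



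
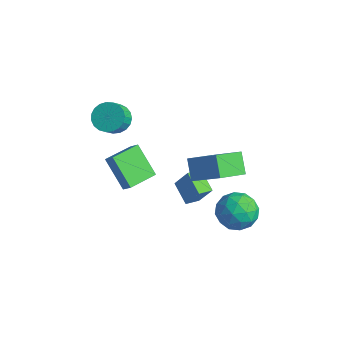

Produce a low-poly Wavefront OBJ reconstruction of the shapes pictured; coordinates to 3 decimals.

v -3.869 -1.767 -1.266
v -3.301 -1.722 -0.69
v -3.914 -0.02 -1.358
v -3.347 0.025 -0.782
v -2.393 -1.805 -2.718
v -1.826 -1.76 -2.142
v -2.439 -0.058 -2.81
v -1.871 -0.013 -2.234
v 2.368 1.608 -1.523
v 3.051 2.356 -2.162
v 2.969 0.124 -2.618
v 3.652 0.872 -3.257
v 3.934 0.63 -2.118
v 3.562 1.547 -1.441
v 2.458 0.933 -3.339
v 2.086 1.85 -2.662
v 3.107 1.94 -3.285
v 4.019 1.752 -2.53
v 2.001 0.728 -2.25
v 2.913 0.54 -1.495
v 2.657 2.112 -1.746
v 3.363 0.368 -3.034
v 3.529 0.225 -2.364
v 3.93 0.665 -2.74
v 2.957 1.636 -1.322
v 3.359 2.076 -1.698
v 3.878 1.062 -1.672
v 2.661 0.404 -3.082
v 3.063 0.844 -3.458
v 2.09 1.815 -2.04
v 2.491 2.255 -2.416
v 2.142 1.418 -3.108
v 3.091 2.307 -2.782
v 3.444 1.435 -3.426
v 2.742 1.471 -3.474
v 2.524 2.01 -3.076
v 3.627 2.197 -2.339
v 3.98 1.325 -2.982
v 4.146 1.182 -2.312
v 3.928 1.721 -1.915
v 3.66 1.952 -2.998
v 2.04 1.155 -1.798
v 2.393 0.283 -2.441
v 2.092 0.759 -2.865
v 1.874 1.298 -2.468
v 2.576 1.045 -1.354
v 2.929 0.173 -1.998
v 3.496 0.47 -1.704
v 3.278 1.009 -1.306
v 2.36 0.528 -1.782
v 0.2 0.331 0.541
v 1.83 0.812 1.774
v 0.281 1.996 -0.215
v 1.911 2.477 1.019
v 1.049 -0.137 -0.399
v 2.679 0.344 0.835
v 1.13 1.528 -1.154
v 2.76 2.009 0.079
v -0.016 0.433 -3.662
v -1.245 0.733 -3.039
v 0.077 1.278 -3.888
v -1.152 1.579 -3.265
v 0.712 0.701 -2.355
v -0.517 1.002 -1.732
v 0.805 1.547 -2.581
v -0.424 1.847 -1.958
v -3.527 -1.307 2.188
v -3.089 -1.813 1.586
v -2.735 -2.559 2.47
v -3.173 -2.053 3.072
v -2.826 -1.567 1.687
v -2.471 -2.313 2.571
v -2.684 -1.276 1.875
v -2.329 -2.022 2.76
v -2.688 -0.991 2.118
v -2.333 -1.737 3.002
v -2.837 -0.76 2.372
v -2.482 -1.506 3.256
v -3.105 -0.624 2.594
v -2.75 -1.37 3.479
v -3.446 -0.606 2.747
v -3.092 -1.352 3.631
v -3.802 -0.709 2.802
v -3.447 -1.455 3.686
v -4.11 -0.916 2.752
v -3.755 -1.662 3.636
v -4.317 -1.19 2.604
v -3.962 -1.936 3.488
v -4.388 -1.484 2.384
v -4.033 -2.23 3.268
v -4.31 -1.748 2.13
v -3.955 -2.494 3.014
v -4.096 -1.936 1.886
v -3.742 -2.681 2.77
v -3.785 -2.014 1.694
v -3.43 -2.76 2.579
v -3.429 -1.971 1.588
v -3.074 -2.717 2.472
f 2 4 1
f 5 2 1
f 1 4 3
f 3 5 1
f 2 8 4
f 6 2 5
f 6 8 2
f 4 8 3
f 7 5 3
f 3 8 7
f 7 6 5
f 8 6 7
f 9 46 25
f 46 20 49
f 25 49 14
f 46 49 25
f 9 25 21
f 25 14 26
f 21 26 10
f 25 26 21
f 9 21 30
f 21 10 31
f 30 31 16
f 21 31 30
f 9 30 42
f 30 16 45
f 42 45 19
f 30 45 42
f 9 42 46
f 42 19 50
f 46 50 20
f 42 50 46
f 10 26 37
f 26 14 40
f 37 40 18
f 26 40 37
f 14 49 27
f 49 20 48
f 27 48 13
f 49 48 27
f 20 50 47
f 50 19 43
f 47 43 11
f 50 43 47
f 19 45 44
f 45 16 32
f 44 32 15
f 45 32 44
f 16 31 36
f 31 10 33
f 36 33 17
f 31 33 36
f 12 38 24
f 38 18 39
f 24 39 13
f 38 39 24
f 12 24 22
f 24 13 23
f 22 23 11
f 24 23 22
f 12 22 29
f 22 11 28
f 29 28 15
f 22 28 29
f 12 29 34
f 29 15 35
f 34 35 17
f 29 35 34
f 12 34 38
f 34 17 41
f 38 41 18
f 34 41 38
f 13 39 27
f 39 18 40
f 27 40 14
f 39 40 27
f 11 23 47
f 23 13 48
f 47 48 20
f 23 48 47
f 15 28 44
f 28 11 43
f 44 43 19
f 28 43 44
f 17 35 36
f 35 15 32
f 36 32 16
f 35 32 36
f 18 41 37
f 41 17 33
f 37 33 10
f 41 33 37
f 52 54 51
f 55 52 51
f 51 54 53
f 53 55 51
f 52 58 54
f 56 52 55
f 56 58 52
f 54 58 53
f 57 55 53
f 53 58 57
f 57 56 55
f 58 56 57
f 60 62 59
f 63 60 59
f 59 62 61
f 61 63 59
f 60 66 62
f 64 60 63
f 64 66 60
f 62 66 61
f 65 63 61
f 61 66 65
f 65 64 63
f 66 64 65
f 68 67 71
f 68 71 69
f 69 71 72
f 69 72 70
f 71 67 73
f 71 73 72
f 72 73 74
f 72 74 70
f 73 67 75
f 73 75 74
f 74 75 76
f 74 76 70
f 75 67 77
f 75 77 76
f 76 77 78
f 76 78 70
f 77 67 79
f 77 79 78
f 78 79 80
f 78 80 70
f 79 67 81
f 79 81 80
f 80 81 82
f 80 82 70
f 81 67 83
f 81 83 82
f 82 83 84
f 82 84 70
f 83 67 85
f 83 85 84
f 84 85 86
f 84 86 70
f 85 67 87
f 85 87 86
f 86 87 88
f 86 88 70
f 87 67 89
f 87 89 88
f 88 89 90
f 88 90 70
f 89 67 91
f 89 91 90
f 90 91 92
f 90 92 70
f 91 67 93
f 91 93 92
f 92 93 94
f 92 94 70
f 93 67 95
f 93 95 94
f 94 95 96
f 94 96 70
f 95 67 97
f 95 97 96
f 96 97 98
f 96 98 70
f 97 67 68
f 97 68 98
f 98 68 69
f 98 69 70



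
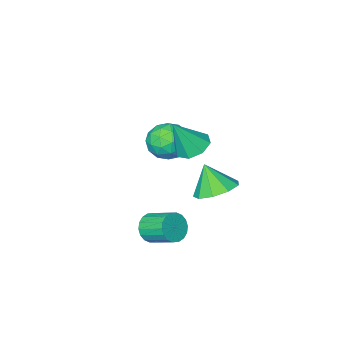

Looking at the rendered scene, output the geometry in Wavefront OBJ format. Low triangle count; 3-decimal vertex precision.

v 0.795 0.991 -2.281
v 1.071 0.746 -1.651
v 0.661 1.885 -1.029
v 0.385 2.129 -1.659
v 1.321 0.907 -1.782
v 0.911 2.046 -1.16
v 1.466 1.085 -2.011
v 1.057 2.224 -1.39
v 1.479 1.244 -2.294
v 1.07 2.383 -1.673
v 1.356 1.353 -2.574
v 0.947 2.491 -1.953
v 1.122 1.39 -2.797
v 0.713 2.529 -2.175
v 0.823 1.348 -2.917
v 0.414 2.487 -2.295
v 0.519 1.235 -2.911
v 0.109 2.374 -2.289
v 0.269 1.074 -2.78
v -0.141 2.213 -2.158
v 0.123 0.896 -2.55
v -0.286 2.035 -1.929
v 0.11 0.737 -2.267
v -0.299 1.876 -1.646
v 0.233 0.629 -1.987
v -0.176 1.767 -1.366
v 0.467 0.591 -1.765
v 0.058 1.73 -1.143
v 0.766 0.633 -1.645
v 0.357 1.772 -1.023
v -1.982 -0.45 1.094
v -1.355 -0.12 1.783
v -0.905 -1.54 0.637
v -0.278 -1.21 1.326
v -1.101 -1.687 1.595
v -1.766 -1.013 1.877
v -0.494 -0.647 0.543
v -1.159 0.027 0.825
v -0.435 -0.241 1.442
v -0.81 -0.884 2.092
v -1.45 -0.776 0.328
v -1.825 -1.419 0.978
v -1.763 -0.189 1.479
v -0.497 -1.471 0.941
v -0.981 -1.751 1.099
v -0.612 -1.557 1.504
v -2.005 -0.714 1.534
v -1.636 -0.52 1.939
v -1.487 -1.442 1.828
v -0.624 -1.14 0.481
v -0.255 -0.946 0.886
v -1.648 -0.103 0.916
v -1.279 0.091 1.321
v -0.773 -0.218 0.592
v -0.854 -0.066 1.683
v -0.221 -0.707 1.415
v -0.348 -0.376 0.954
v -0.739 0.02 1.12
v -1.074 -0.444 2.065
v -0.441 -1.085 1.797
v -0.925 -1.366 1.955
v -1.316 -0.97 2.121
v -0.534 -0.516 1.865
v -1.819 -0.575 0.623
v -1.186 -1.216 0.355
v -0.944 -0.69 0.299
v -1.335 -0.294 0.465
v -2.039 -0.953 1.005
v -1.406 -1.594 0.737
v -1.521 -1.68 1.3
v -1.912 -1.284 1.466
v -1.726 -1.144 0.555
v -0.849 1.502 2.458
v -0.133 1.496 2.057
v -0.031 1.298 3.922
v -0.306 2.074 2.234
v -0.797 2.316 2.541
v -1.318 2.081 2.8
v -1.565 1.507 2.858
v -1.392 0.929 2.682
v -0.901 0.687 2.374
v -0.38 0.922 2.115
v -2.002 1.516 -0.688
v -1.345 2.243 -0.402
v -1.818 0.864 0.548
v -1.993 2.419 -0.213
v -2.645 2.173 -0.246
v -2.996 1.619 -0.486
v -2.882 1.018 -0.821
v -2.356 0.649 -1.093
v -1.664 0.687 -1.176
v -1.13 1.112 -1.031
v -1.004 1.727 -0.725
f 2 1 5
f 2 5 3
f 3 5 6
f 3 6 4
f 5 1 7
f 5 7 6
f 6 7 8
f 6 8 4
f 7 1 9
f 7 9 8
f 8 9 10
f 8 10 4
f 9 1 11
f 9 11 10
f 10 11 12
f 10 12 4
f 11 1 13
f 11 13 12
f 12 13 14
f 12 14 4
f 13 1 15
f 13 15 14
f 14 15 16
f 14 16 4
f 15 1 17
f 15 17 16
f 16 17 18
f 16 18 4
f 17 1 19
f 17 19 18
f 18 19 20
f 18 20 4
f 19 1 21
f 19 21 20
f 20 21 22
f 20 22 4
f 21 1 23
f 21 23 22
f 22 23 24
f 22 24 4
f 23 1 25
f 23 25 24
f 24 25 26
f 24 26 4
f 25 1 27
f 25 27 26
f 26 27 28
f 26 28 4
f 27 1 29
f 27 29 28
f 28 29 30
f 28 30 4
f 29 1 2
f 29 2 30
f 30 2 3
f 30 3 4
f 31 68 47
f 68 42 71
f 47 71 36
f 68 71 47
f 31 47 43
f 47 36 48
f 43 48 32
f 47 48 43
f 31 43 52
f 43 32 53
f 52 53 38
f 43 53 52
f 31 52 64
f 52 38 67
f 64 67 41
f 52 67 64
f 31 64 68
f 64 41 72
f 68 72 42
f 64 72 68
f 32 48 59
f 48 36 62
f 59 62 40
f 48 62 59
f 36 71 49
f 71 42 70
f 49 70 35
f 71 70 49
f 42 72 69
f 72 41 65
f 69 65 33
f 72 65 69
f 41 67 66
f 67 38 54
f 66 54 37
f 67 54 66
f 38 53 58
f 53 32 55
f 58 55 39
f 53 55 58
f 34 60 46
f 60 40 61
f 46 61 35
f 60 61 46
f 34 46 44
f 46 35 45
f 44 45 33
f 46 45 44
f 34 44 51
f 44 33 50
f 51 50 37
f 44 50 51
f 34 51 56
f 51 37 57
f 56 57 39
f 51 57 56
f 34 56 60
f 56 39 63
f 60 63 40
f 56 63 60
f 35 61 49
f 61 40 62
f 49 62 36
f 61 62 49
f 33 45 69
f 45 35 70
f 69 70 42
f 45 70 69
f 37 50 66
f 50 33 65
f 66 65 41
f 50 65 66
f 39 57 58
f 57 37 54
f 58 54 38
f 57 54 58
f 40 63 59
f 63 39 55
f 59 55 32
f 63 55 59
f 74 73 76
f 74 76 75
f 76 73 77
f 76 77 75
f 77 73 78
f 77 78 75
f 78 73 79
f 78 79 75
f 79 73 80
f 79 80 75
f 80 73 81
f 80 81 75
f 81 73 82
f 81 82 75
f 82 73 74
f 82 74 75
f 84 83 86
f 84 86 85
f 86 83 87
f 86 87 85
f 87 83 88
f 87 88 85
f 88 83 89
f 88 89 85
f 89 83 90
f 89 90 85
f 90 83 91
f 90 91 85
f 91 83 92
f 91 92 85
f 92 83 93
f 92 93 85
f 93 83 84
f 93 84 85



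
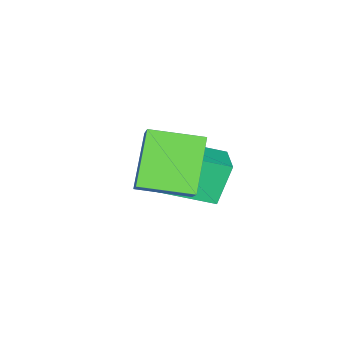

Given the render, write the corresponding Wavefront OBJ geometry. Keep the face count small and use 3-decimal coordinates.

v -3.707 -4.928 -1.729
v -4.241 -4.674 -0.427
v -4.471 -3.252 -2.369
v -5.005 -2.998 -1.067
v -2.715 -4.362 -1.433
v -3.249 -4.108 -0.131
v -3.479 -2.686 -2.073
v -4.013 -2.432 -0.771
v -1.455 -4.31 -0.305
v -2.747 -4.548 0.983
v -1.977 -2.818 -0.553
v -3.27 -3.056 0.735
v -0.43 -3.764 0.825
v -1.723 -4.002 2.113
v -0.953 -2.272 0.577
v -2.245 -2.51 1.865
f 2 4 1
f 5 2 1
f 1 4 3
f 3 5 1
f 2 8 4
f 6 2 5
f 6 8 2
f 4 8 3
f 7 5 3
f 3 8 7
f 7 6 5
f 8 6 7
f 10 12 9
f 13 10 9
f 9 12 11
f 11 13 9
f 10 16 12
f 14 10 13
f 14 16 10
f 12 16 11
f 15 13 11
f 11 16 15
f 15 14 13
f 16 14 15



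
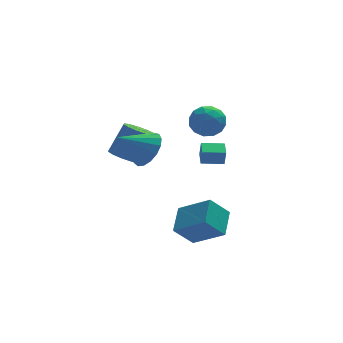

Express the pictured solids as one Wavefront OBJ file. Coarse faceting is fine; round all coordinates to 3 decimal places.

v -2.72 -2 2.401
v -2.112 -2.323 3.232
v -4.2 -2.06 3.459
v -2.107 -1.807 3.269
v -2.243 -1.336 3.106
v -2.488 -1.016 2.782
v -2.786 -0.922 2.37
v -3.07 -1.075 1.966
v -3.273 -1.44 1.661
v -3.35 -1.933 1.525
v -3.282 -2.441 1.591
v -3.086 -2.848 1.841
v -2.806 -3.061 2.22
v -2.507 -3.031 2.64
v -2.256 -2.764 3.006
v 1.084 2.541 -1.696
v 1.128 2.402 -0.808
v 1.265 3.474 -1.559
v 1.309 3.335 -0.671
v 2.271 2.325 -1.789
v 2.315 2.186 -0.901
v 2.452 3.258 -1.652
v 2.496 3.119 -0.764
v -0.438 -4.1 -1.716
v 0.151 -2.77 -1.05
v -1.72 -2.99 -2.797
v -1.13 -1.66 -2.131
v 0.57 -4 -2.809
v 1.16 -2.67 -2.143
v -0.711 -2.89 -3.89
v -0.122 -1.56 -3.224
v 1.413 3.693 1.78
v 2.108 3.934 1.058
v 1.052 2.286 0.962
v 1.747 2.527 0.24
v 2.057 2.273 1.189
v 2.28 3.142 1.695
v 0.88 3.078 0.325
v 1.103 3.947 0.831
v 1.778 3.554 0.159
v 2.506 3.056 0.693
v 0.654 3.164 1.327
v 1.382 2.666 1.861
v 1.793 3.937 1.491
v 1.367 2.283 0.529
v 1.55 2.134 1.087
v 1.958 2.275 0.663
v 1.894 3.472 1.865
v 2.302 3.613 1.441
v 2.272 2.637 1.518
v 0.858 2.607 0.579
v 1.266 2.748 0.155
v 1.202 3.945 1.357
v 1.61 4.086 0.933
v 0.888 3.583 0.502
v 2.007 3.855 0.538
v 1.795 3.028 0.057
v 1.285 3.352 0.107
v 1.416 3.863 0.404
v 2.435 3.563 0.852
v 2.222 2.736 0.371
v 2.404 2.586 0.929
v 2.536 3.097 1.226
v 2.241 3.339 0.324
v 0.938 3.484 1.649
v 0.725 2.657 1.168
v 0.624 3.123 0.794
v 0.756 3.634 1.091
v 1.365 3.192 1.963
v 1.153 2.365 1.482
v 1.744 2.357 1.616
v 1.875 2.868 1.913
v 0.919 2.881 1.696
v -3.218 0.68 0.446
v -2.694 -0.082 0.348
v -1.817 0.319 1.915
v -2.342 1.08 2.014
v -2.438 0.306 0.106
v -1.561 0.706 1.673
v -2.43 0.812 -0.029
v -1.553 1.213 1.539
v -2.672 1.277 -0.012
v -1.795 1.677 1.556
v -3.087 1.551 0.15
v -2.211 1.952 1.718
v -3.544 1.55 0.406
v -2.668 1.95 1.974
v -3.898 1.272 0.675
v -3.022 1.672 2.243
v -4.036 0.806 0.871
v -3.159 1.206 2.439
v -3.914 0.3 0.932
v -3.038 0.7 2.5
v -3.571 -0.086 0.839
v -2.695 0.315 2.407
v -3.116 -0.228 0.621
v -2.24 0.173 2.189
f 2 1 4
f 2 4 3
f 4 1 5
f 4 5 3
f 5 1 6
f 5 6 3
f 6 1 7
f 6 7 3
f 7 1 8
f 7 8 3
f 8 1 9
f 8 9 3
f 9 1 10
f 9 10 3
f 10 1 11
f 10 11 3
f 11 1 12
f 11 12 3
f 12 1 13
f 12 13 3
f 13 1 14
f 13 14 3
f 14 1 15
f 14 15 3
f 15 1 2
f 15 2 3
f 17 19 16
f 20 17 16
f 16 19 18
f 18 20 16
f 17 23 19
f 21 17 20
f 21 23 17
f 19 23 18
f 22 20 18
f 18 23 22
f 22 21 20
f 23 21 22
f 25 27 24
f 28 25 24
f 24 27 26
f 26 28 24
f 25 31 27
f 29 25 28
f 29 31 25
f 27 31 26
f 30 28 26
f 26 31 30
f 30 29 28
f 31 29 30
f 32 69 48
f 69 43 72
f 48 72 37
f 69 72 48
f 32 48 44
f 48 37 49
f 44 49 33
f 48 49 44
f 32 44 53
f 44 33 54
f 53 54 39
f 44 54 53
f 32 53 65
f 53 39 68
f 65 68 42
f 53 68 65
f 32 65 69
f 65 42 73
f 69 73 43
f 65 73 69
f 33 49 60
f 49 37 63
f 60 63 41
f 49 63 60
f 37 72 50
f 72 43 71
f 50 71 36
f 72 71 50
f 43 73 70
f 73 42 66
f 70 66 34
f 73 66 70
f 42 68 67
f 68 39 55
f 67 55 38
f 68 55 67
f 39 54 59
f 54 33 56
f 59 56 40
f 54 56 59
f 35 61 47
f 61 41 62
f 47 62 36
f 61 62 47
f 35 47 45
f 47 36 46
f 45 46 34
f 47 46 45
f 35 45 52
f 45 34 51
f 52 51 38
f 45 51 52
f 35 52 57
f 52 38 58
f 57 58 40
f 52 58 57
f 35 57 61
f 57 40 64
f 61 64 41
f 57 64 61
f 36 62 50
f 62 41 63
f 50 63 37
f 62 63 50
f 34 46 70
f 46 36 71
f 70 71 43
f 46 71 70
f 38 51 67
f 51 34 66
f 67 66 42
f 51 66 67
f 40 58 59
f 58 38 55
f 59 55 39
f 58 55 59
f 41 64 60
f 64 40 56
f 60 56 33
f 64 56 60
f 75 74 78
f 75 78 76
f 76 78 79
f 76 79 77
f 78 74 80
f 78 80 79
f 79 80 81
f 79 81 77
f 80 74 82
f 80 82 81
f 81 82 83
f 81 83 77
f 82 74 84
f 82 84 83
f 83 84 85
f 83 85 77
f 84 74 86
f 84 86 85
f 85 86 87
f 85 87 77
f 86 74 88
f 86 88 87
f 87 88 89
f 87 89 77
f 88 74 90
f 88 90 89
f 89 90 91
f 89 91 77
f 90 74 92
f 90 92 91
f 91 92 93
f 91 93 77
f 92 74 94
f 92 94 93
f 93 94 95
f 93 95 77
f 94 74 96
f 94 96 95
f 95 96 97
f 95 97 77
f 96 74 75
f 96 75 97
f 97 75 76
f 97 76 77



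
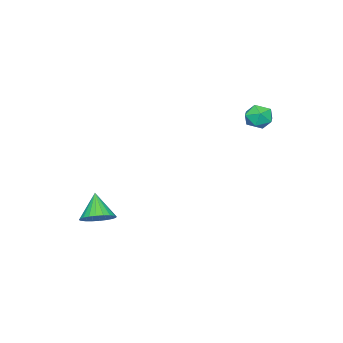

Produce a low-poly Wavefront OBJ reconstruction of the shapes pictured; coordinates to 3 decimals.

v 3.892 -1.291 -1.549
v 4.525 -1.258 -1.168
v 3.308 -1.829 -0.531
v 4.406 -1.003 -1.101
v 4.209 -0.792 -1.103
v 3.963 -0.658 -1.173
v 3.706 -0.619 -1.3
v 3.478 -0.683 -1.465
v 3.313 -0.84 -1.642
v 3.236 -1.065 -1.805
v 3.258 -1.325 -1.93
v 3.377 -1.579 -1.996
v 3.575 -1.79 -1.994
v 3.821 -1.925 -1.924
v 4.077 -1.963 -1.797
v 4.305 -1.899 -1.633
v 4.471 -1.743 -1.455
v 4.548 -1.517 -1.292
v -0.221 4.093 3.71
v 0.355 4.387 3.797
v 0.205 3.173 4.003
v 0.781 3.467 4.09
v 0.284 3.597 4.492
v 0.021 4.165 4.311
v 0.539 3.395 3.489
v 0.276 3.963 3.308
v 0.824 3.956 3.66
v 0.666 4.08 4.281
v -0.106 3.48 3.519
v -0.264 3.604 4.14
f 2 1 4
f 2 4 3
f 4 1 5
f 4 5 3
f 5 1 6
f 5 6 3
f 6 1 7
f 6 7 3
f 7 1 8
f 7 8 3
f 8 1 9
f 8 9 3
f 9 1 10
f 9 10 3
f 10 1 11
f 10 11 3
f 11 1 12
f 11 12 3
f 12 1 13
f 12 13 3
f 13 1 14
f 13 14 3
f 14 1 15
f 14 15 3
f 15 1 16
f 15 16 3
f 16 1 17
f 16 17 3
f 17 1 18
f 17 18 3
f 18 1 2
f 18 2 3
f 19 30 24
f 19 24 20
f 19 20 26
f 19 26 29
f 19 29 30
f 20 24 28
f 24 30 23
f 30 29 21
f 29 26 25
f 26 20 27
f 22 28 23
f 22 23 21
f 22 21 25
f 22 25 27
f 22 27 28
f 23 28 24
f 21 23 30
f 25 21 29
f 27 25 26
f 28 27 20



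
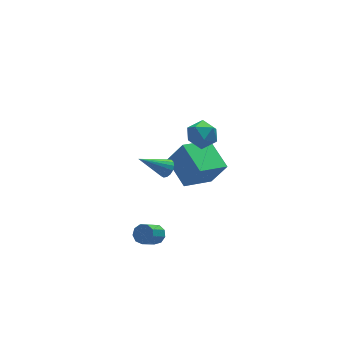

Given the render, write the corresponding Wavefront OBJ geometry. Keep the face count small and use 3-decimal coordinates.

v 1.289 0.003 2.087
v 2.193 -0.081 2.529
v 1.547 -1.399 1.291
v 2.451 -1.483 1.733
v 1.61 -1.586 2.281
v 1.45 -0.72 2.773
v 2.29 -0.76 1.047
v 2.13 0.106 1.539
v 2.811 -0.553 1.886
v 2.391 -1.063 2.649
v 1.349 -0.417 1.171
v 0.929 -0.927 1.934
v 3.454 1.4 -5.288
v 1.484 0.905 -4.468
v 3.243 3.444 -4.562
v 1.273 2.95 -3.742
v 4.247 0.91 -3.678
v 2.277 0.416 -2.858
v 4.036 2.955 -2.952
v 2.066 2.46 -2.132
v -1.502 -3.696 2.92
v -1.13 -3.475 3.335
v -3.038 -3.444 4.16
v -1.212 -3.244 3.186
v -1.361 -3.116 2.977
v -1.542 -3.121 2.754
v -1.714 -3.258 2.569
v -1.837 -3.495 2.464
v -1.884 -3.778 2.464
v -1.843 -4.043 2.568
v -1.724 -4.228 2.753
v -1.555 -4.291 2.976
v -1.373 -4.218 3.186
v -1.221 -4.025 3.335
v -1.133 -3.757 3.389
v -2.223 -3.684 -2.971
v -1.824 -4.174 -2.87
v -2.757 -4.725 -1.848
v -3.157 -4.236 -1.949
v -1.725 -3.842 -2.602
v -2.659 -4.394 -1.58
v -1.86 -3.437 -2.506
v -2.793 -3.989 -1.484
v -2.165 -3.147 -2.628
v -3.098 -3.699 -1.606
v -2.497 -3.109 -2.91
v -3.43 -3.661 -1.888
v -2.701 -3.339 -3.221
v -3.634 -3.891 -2.199
v -2.682 -3.731 -3.415
v -3.615 -4.283 -2.393
v -2.448 -4.101 -3.401
v -3.381 -4.653 -2.379
v -2.109 -4.276 -3.186
v -3.042 -4.828 -2.164
f 1 12 6
f 1 6 2
f 1 2 8
f 1 8 11
f 1 11 12
f 2 6 10
f 6 12 5
f 12 11 3
f 11 8 7
f 8 2 9
f 4 10 5
f 4 5 3
f 4 3 7
f 4 7 9
f 4 9 10
f 5 10 6
f 3 5 12
f 7 3 11
f 9 7 8
f 10 9 2
f 14 16 13
f 17 14 13
f 13 16 15
f 15 17 13
f 14 20 16
f 18 14 17
f 18 20 14
f 16 20 15
f 19 17 15
f 15 20 19
f 19 18 17
f 20 18 19
f 22 21 24
f 22 24 23
f 24 21 25
f 24 25 23
f 25 21 26
f 25 26 23
f 26 21 27
f 26 27 23
f 27 21 28
f 27 28 23
f 28 21 29
f 28 29 23
f 29 21 30
f 29 30 23
f 30 21 31
f 30 31 23
f 31 21 32
f 31 32 23
f 32 21 33
f 32 33 23
f 33 21 34
f 33 34 23
f 34 21 35
f 34 35 23
f 35 21 22
f 35 22 23
f 37 36 40
f 37 40 38
f 38 40 41
f 38 41 39
f 40 36 42
f 40 42 41
f 41 42 43
f 41 43 39
f 42 36 44
f 42 44 43
f 43 44 45
f 43 45 39
f 44 36 46
f 44 46 45
f 45 46 47
f 45 47 39
f 46 36 48
f 46 48 47
f 47 48 49
f 47 49 39
f 48 36 50
f 48 50 49
f 49 50 51
f 49 51 39
f 50 36 52
f 50 52 51
f 51 52 53
f 51 53 39
f 52 36 54
f 52 54 53
f 53 54 55
f 53 55 39
f 54 36 37
f 54 37 55
f 55 37 38
f 55 38 39



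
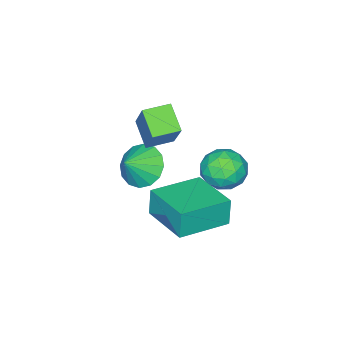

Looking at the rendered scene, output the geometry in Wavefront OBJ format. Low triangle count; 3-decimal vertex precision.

v -2.723 0.577 -1.751
v -1.909 1.084 -2.031
v -1.791 -0.644 -1.249
v -0.977 -0.137 -1.529
v -1.518 0.178 -0.751
v -2.094 0.932 -1.061
v -1.606 -0.492 -2.219
v -2.182 0.262 -2.529
v -1.219 0.423 -2.32
v -1.164 0.837 -1.413
v -2.536 -0.397 -1.867
v -2.481 0.017 -0.96
v -2.398 0.938 -1.935
v -1.302 -0.498 -1.345
v -1.62 -0.313 -0.888
v -1.141 -0.015 -1.052
v -2.507 0.849 -1.365
v -2.029 1.146 -1.529
v -1.798 0.614 -0.777
v -1.671 -0.706 -1.751
v -1.193 -0.409 -1.915
v -2.559 0.455 -2.228
v -2.08 0.753 -2.392
v -1.902 -0.174 -2.503
v -1.514 0.847 -2.269
v -0.966 0.13 -1.975
v -1.335 -0.079 -2.38
v -1.674 0.364 -2.562
v -1.482 1.091 -1.736
v -0.934 0.373 -1.441
v -1.252 0.558 -0.984
v -1.591 1.001 -1.166
v -1.076 0.702 -1.906
v -2.766 0.067 -1.839
v -2.218 -0.651 -1.544
v -2.109 -0.561 -2.114
v -2.448 -0.118 -2.296
v -2.734 0.31 -1.305
v -2.186 -0.407 -1.011
v -2.026 0.076 -0.718
v -2.365 0.519 -0.9
v -2.624 -0.262 -1.374
v -0.427 -2.492 -0.919
v -0.925 -3.432 -0.154
v -1.414 -1.906 -0.84
v -1.912 -2.847 -0.076
v 0.272 -1.533 0.716
v -0.226 -2.474 1.48
v -0.715 -0.948 0.794
v -1.213 -1.888 1.559
v -0.468 -2.739 -2.189
v 0.181 -2.851 -2.981
v 0.468 -2.821 -1.411
v 0.156 -2.326 -2.896
v -0.036 -1.911 -2.622
v -0.344 -1.718 -2.232
v -0.685 -1.799 -1.83
v -0.968 -2.132 -1.525
v -1.117 -2.627 -1.397
v -1.092 -3.153 -1.482
v -0.9 -3.568 -1.756
v -0.592 -3.761 -2.146
v -0.251 -3.68 -2.548
v 0.032 -3.347 -2.854
v 0.124 0.56 -1.92
v -0.05 0.487 -0.725
v 0.741 2.535 -1.71
v 0.567 2.462 -0.515
v 2.153 -0.102 -1.665
v 1.979 -0.175 -0.47
v 2.77 1.873 -1.455
v 2.596 1.8 -0.26
f 1 38 17
f 38 12 41
f 17 41 6
f 38 41 17
f 1 17 13
f 17 6 18
f 13 18 2
f 17 18 13
f 1 13 22
f 13 2 23
f 22 23 8
f 13 23 22
f 1 22 34
f 22 8 37
f 34 37 11
f 22 37 34
f 1 34 38
f 34 11 42
f 38 42 12
f 34 42 38
f 2 18 29
f 18 6 32
f 29 32 10
f 18 32 29
f 6 41 19
f 41 12 40
f 19 40 5
f 41 40 19
f 12 42 39
f 42 11 35
f 39 35 3
f 42 35 39
f 11 37 36
f 37 8 24
f 36 24 7
f 37 24 36
f 8 23 28
f 23 2 25
f 28 25 9
f 23 25 28
f 4 30 16
f 30 10 31
f 16 31 5
f 30 31 16
f 4 16 14
f 16 5 15
f 14 15 3
f 16 15 14
f 4 14 21
f 14 3 20
f 21 20 7
f 14 20 21
f 4 21 26
f 21 7 27
f 26 27 9
f 21 27 26
f 4 26 30
f 26 9 33
f 30 33 10
f 26 33 30
f 5 31 19
f 31 10 32
f 19 32 6
f 31 32 19
f 3 15 39
f 15 5 40
f 39 40 12
f 15 40 39
f 7 20 36
f 20 3 35
f 36 35 11
f 20 35 36
f 9 27 28
f 27 7 24
f 28 24 8
f 27 24 28
f 10 33 29
f 33 9 25
f 29 25 2
f 33 25 29
f 44 46 43
f 47 44 43
f 43 46 45
f 45 47 43
f 44 50 46
f 48 44 47
f 48 50 44
f 46 50 45
f 49 47 45
f 45 50 49
f 49 48 47
f 50 48 49
f 52 51 54
f 52 54 53
f 54 51 55
f 54 55 53
f 55 51 56
f 55 56 53
f 56 51 57
f 56 57 53
f 57 51 58
f 57 58 53
f 58 51 59
f 58 59 53
f 59 51 60
f 59 60 53
f 60 51 61
f 60 61 53
f 61 51 62
f 61 62 53
f 62 51 63
f 62 63 53
f 63 51 64
f 63 64 53
f 64 51 52
f 64 52 53
f 66 68 65
f 69 66 65
f 65 68 67
f 67 69 65
f 66 72 68
f 70 66 69
f 70 72 66
f 68 72 67
f 71 69 67
f 67 72 71
f 71 70 69
f 72 70 71



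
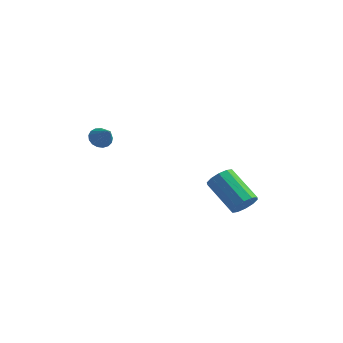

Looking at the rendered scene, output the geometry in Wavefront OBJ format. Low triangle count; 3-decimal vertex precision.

v 4.483 2.809 -0.368
v 4.936 3.143 0.096
v 3.351 3.745 1.212
v 2.897 3.411 0.748
v 4.822 3.439 -0.225
v 3.237 4.041 0.891
v 4.579 3.494 -0.601
v 2.994 4.096 0.515
v 4.299 3.288 -0.888
v 2.713 3.889 0.229
v 4.088 2.898 -0.976
v 2.503 3.5 0.14
v 4.029 2.475 -0.832
v 2.444 3.077 0.284
v 4.143 2.179 -0.511
v 2.558 2.781 0.605
v 4.386 2.124 -0.135
v 2.801 2.726 0.981
v 4.667 2.331 0.151
v 3.081 2.932 1.268
v 4.877 2.72 0.24
v 3.292 3.322 1.356
v -2.278 1.528 2.921
v -1.987 1.245 2.479
v -1.482 1.072 3.739
v -1.857 1.501 2.495
v -1.823 1.762 2.608
v -1.893 1.971 2.793
v -2.052 2.077 3.007
v -2.263 2.058 3.201
v -2.477 1.918 3.332
v -2.645 1.688 3.367
v -2.73 1.422 3.301
v -2.711 1.18 3.148
v -2.593 1.018 2.942
v -2.403 0.973 2.732
v -2.184 1.055 2.565
f 2 1 5
f 2 5 3
f 3 5 6
f 3 6 4
f 5 1 7
f 5 7 6
f 6 7 8
f 6 8 4
f 7 1 9
f 7 9 8
f 8 9 10
f 8 10 4
f 9 1 11
f 9 11 10
f 10 11 12
f 10 12 4
f 11 1 13
f 11 13 12
f 12 13 14
f 12 14 4
f 13 1 15
f 13 15 14
f 14 15 16
f 14 16 4
f 15 1 17
f 15 17 16
f 16 17 18
f 16 18 4
f 17 1 19
f 17 19 18
f 18 19 20
f 18 20 4
f 19 1 21
f 19 21 20
f 20 21 22
f 20 22 4
f 21 1 2
f 21 2 22
f 22 2 3
f 22 3 4
f 24 23 26
f 24 26 25
f 26 23 27
f 26 27 25
f 27 23 28
f 27 28 25
f 28 23 29
f 28 29 25
f 29 23 30
f 29 30 25
f 30 23 31
f 30 31 25
f 31 23 32
f 31 32 25
f 32 23 33
f 32 33 25
f 33 23 34
f 33 34 25
f 34 23 35
f 34 35 25
f 35 23 36
f 35 36 25
f 36 23 37
f 36 37 25
f 37 23 24
f 37 24 25



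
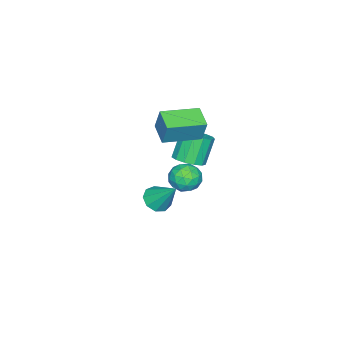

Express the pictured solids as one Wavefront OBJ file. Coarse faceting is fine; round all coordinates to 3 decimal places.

v 3.578 -1.545 -0.943
v 4.107 -2.024 -0.626
v 3.802 -0.395 0.423
v 4.346 -1.679 -0.956
v 4.227 -1.272 -1.279
v 3.804 -0.993 -1.445
v 3.275 -0.972 -1.376
v 2.888 -1.219 -1.105
v 2.824 -1.619 -0.757
v 3.113 -1.985 -0.497
v 3.619 -2.144 -0.445
v -1.205 -4.509 0.201
v -1.052 -4.121 1.527
v -2.767 -3.137 -0.019
v -2.613 -2.749 1.307
v -0.347 -3.591 -0.167
v -0.193 -3.203 1.159
v -1.908 -2.219 -0.387
v -1.755 -1.831 0.939
v -1.631 -2.04 -2.754
v -1.052 -1.97 -3.472
v -1.228 -3.47 -2.568
v -0.649 -3.4 -3.286
v -0.467 -2.947 -2.5
v -0.716 -2.064 -2.615
v -1.564 -3.376 -3.425
v -1.813 -2.493 -3.54
v -1.01 -2.796 -3.887
v -0.333 -2.531 -3.315
v -1.947 -2.909 -2.725
v -1.27 -2.644 -2.153
v -1.377 -1.879 -3.129
v -0.903 -3.561 -2.911
v -0.796 -3.294 -2.449
v -0.456 -3.253 -2.871
v -1.179 -1.934 -2.625
v -0.839 -1.893 -3.048
v -0.496 -2.468 -2.476
v -1.441 -3.547 -2.992
v -1.101 -3.506 -3.415
v -1.824 -2.187 -3.169
v -1.484 -2.146 -3.591
v -1.784 -2.972 -3.564
v -1.012 -2.324 -3.795
v -0.775 -3.164 -3.686
v -1.313 -3.15 -3.768
v -1.459 -2.631 -3.835
v -0.614 -2.168 -3.459
v -0.377 -3.009 -3.35
v -0.27 -2.743 -2.888
v -0.417 -2.223 -2.955
v -0.589 -2.654 -3.703
v -1.903 -2.431 -2.69
v -1.666 -3.272 -2.581
v -1.863 -3.217 -3.085
v -2.01 -2.697 -3.152
v -1.505 -2.276 -2.354
v -1.268 -3.116 -2.245
v -0.821 -2.809 -2.205
v -0.967 -2.29 -2.272
v -1.691 -2.786 -2.337
v -2.256 -3.171 -2.616
v -1.488 -2.971 -2.193
v -2.315 -2.91 -0.72
v -3.084 -3.109 -1.144
v -1.695 -2.529 -2.328
v -2.523 -2.467 -0.855
v -2.081 -2.29 -2.555
v -2.908 -2.229 -1.082
v -2.522 -2.331 -2.801
v -3.35 -2.27 -1.329
v -2.879 -2.639 -2.989
v -3.707 -2.577 -1.516
v -3.038 -3.115 -3.058
v -3.866 -3.054 -1.586
v -2.949 -3.609 -2.987
v -3.777 -3.548 -1.515
v -2.64 -3.964 -2.799
v -3.467 -3.903 -1.326
v -2.209 -4.067 -2.552
v -3.036 -4.006 -1.08
v -1.793 -3.886 -2.326
v -2.62 -3.824 -0.854
v -1.524 -3.477 -2.192
v -2.351 -3.415 -0.72
f 2 1 4
f 2 4 3
f 4 1 5
f 4 5 3
f 5 1 6
f 5 6 3
f 6 1 7
f 6 7 3
f 7 1 8
f 7 8 3
f 8 1 9
f 8 9 3
f 9 1 10
f 9 10 3
f 10 1 11
f 10 11 3
f 11 1 2
f 11 2 3
f 13 15 12
f 16 13 12
f 12 15 14
f 14 16 12
f 13 19 15
f 17 13 16
f 17 19 13
f 15 19 14
f 18 16 14
f 14 19 18
f 18 17 16
f 19 17 18
f 20 57 36
f 57 31 60
f 36 60 25
f 57 60 36
f 20 36 32
f 36 25 37
f 32 37 21
f 36 37 32
f 20 32 41
f 32 21 42
f 41 42 27
f 32 42 41
f 20 41 53
f 41 27 56
f 53 56 30
f 41 56 53
f 20 53 57
f 53 30 61
f 57 61 31
f 53 61 57
f 21 37 48
f 37 25 51
f 48 51 29
f 37 51 48
f 25 60 38
f 60 31 59
f 38 59 24
f 60 59 38
f 31 61 58
f 61 30 54
f 58 54 22
f 61 54 58
f 30 56 55
f 56 27 43
f 55 43 26
f 56 43 55
f 27 42 47
f 42 21 44
f 47 44 28
f 42 44 47
f 23 49 35
f 49 29 50
f 35 50 24
f 49 50 35
f 23 35 33
f 35 24 34
f 33 34 22
f 35 34 33
f 23 33 40
f 33 22 39
f 40 39 26
f 33 39 40
f 23 40 45
f 40 26 46
f 45 46 28
f 40 46 45
f 23 45 49
f 45 28 52
f 49 52 29
f 45 52 49
f 24 50 38
f 50 29 51
f 38 51 25
f 50 51 38
f 22 34 58
f 34 24 59
f 58 59 31
f 34 59 58
f 26 39 55
f 39 22 54
f 55 54 30
f 39 54 55
f 28 46 47
f 46 26 43
f 47 43 27
f 46 43 47
f 29 52 48
f 52 28 44
f 48 44 21
f 52 44 48
f 63 62 66
f 63 66 64
f 64 66 67
f 64 67 65
f 66 62 68
f 66 68 67
f 67 68 69
f 67 69 65
f 68 62 70
f 68 70 69
f 69 70 71
f 69 71 65
f 70 62 72
f 70 72 71
f 71 72 73
f 71 73 65
f 72 62 74
f 72 74 73
f 73 74 75
f 73 75 65
f 74 62 76
f 74 76 75
f 75 76 77
f 75 77 65
f 76 62 78
f 76 78 77
f 77 78 79
f 77 79 65
f 78 62 80
f 78 80 79
f 79 80 81
f 79 81 65
f 80 62 82
f 80 82 81
f 81 82 83
f 81 83 65
f 82 62 84
f 82 84 83
f 83 84 85
f 83 85 65
f 84 62 63
f 84 63 85
f 85 63 64
f 85 64 65

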